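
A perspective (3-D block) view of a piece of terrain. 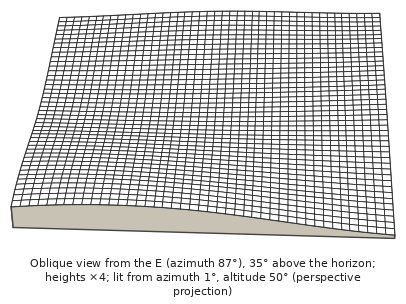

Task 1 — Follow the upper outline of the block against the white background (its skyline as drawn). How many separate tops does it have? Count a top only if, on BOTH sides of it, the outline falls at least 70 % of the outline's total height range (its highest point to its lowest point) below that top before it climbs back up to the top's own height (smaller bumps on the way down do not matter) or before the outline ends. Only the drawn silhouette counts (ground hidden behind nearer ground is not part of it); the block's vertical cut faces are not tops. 2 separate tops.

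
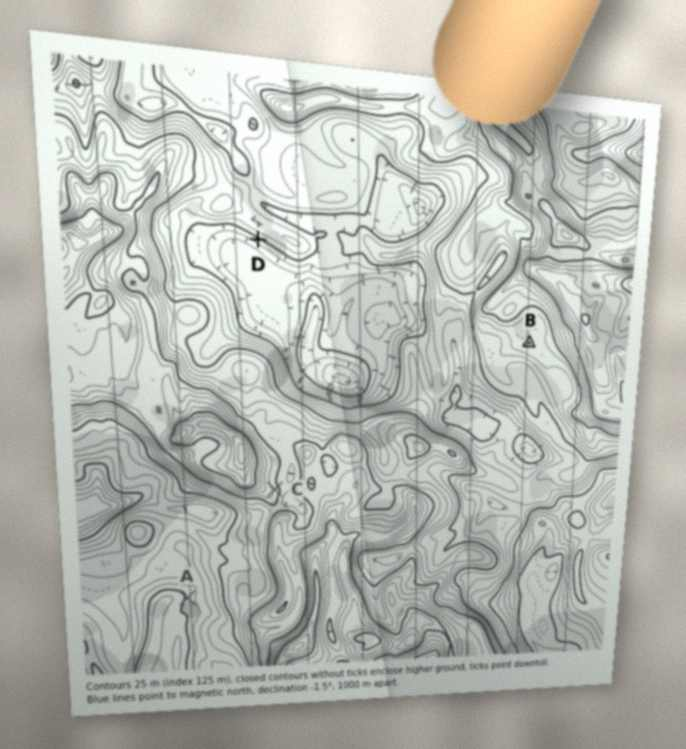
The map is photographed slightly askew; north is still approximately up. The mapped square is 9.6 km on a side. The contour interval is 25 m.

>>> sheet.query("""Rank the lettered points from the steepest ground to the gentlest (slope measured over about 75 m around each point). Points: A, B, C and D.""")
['D', 'C', 'A', 'B']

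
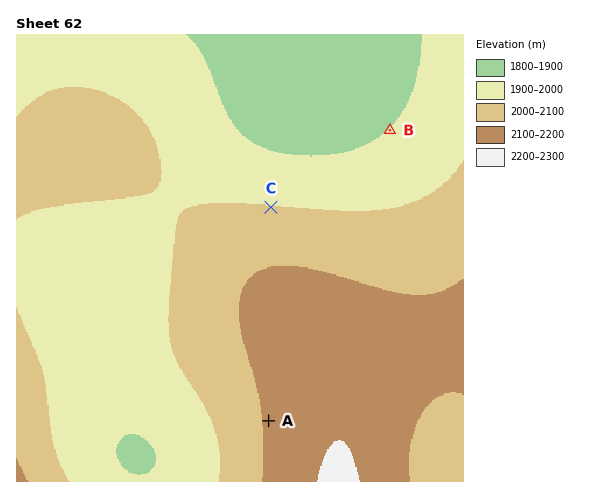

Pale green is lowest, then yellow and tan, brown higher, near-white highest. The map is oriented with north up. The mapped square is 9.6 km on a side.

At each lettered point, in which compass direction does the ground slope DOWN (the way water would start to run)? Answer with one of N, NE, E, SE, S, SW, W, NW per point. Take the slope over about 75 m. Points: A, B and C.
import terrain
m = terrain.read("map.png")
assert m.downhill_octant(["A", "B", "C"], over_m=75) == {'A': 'W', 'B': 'NW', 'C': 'N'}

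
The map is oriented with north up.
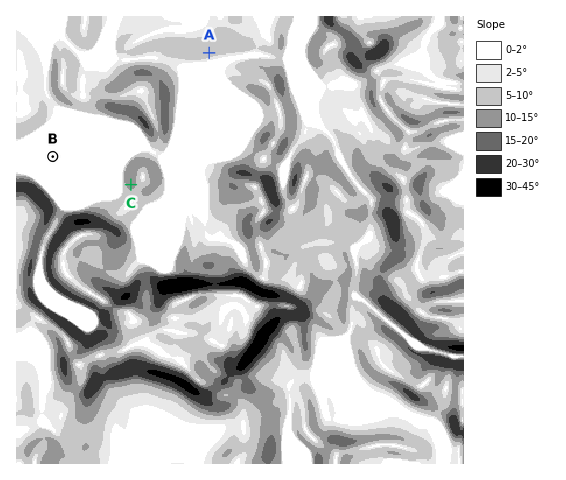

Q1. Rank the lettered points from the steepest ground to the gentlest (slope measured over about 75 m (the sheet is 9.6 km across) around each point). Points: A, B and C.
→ C A B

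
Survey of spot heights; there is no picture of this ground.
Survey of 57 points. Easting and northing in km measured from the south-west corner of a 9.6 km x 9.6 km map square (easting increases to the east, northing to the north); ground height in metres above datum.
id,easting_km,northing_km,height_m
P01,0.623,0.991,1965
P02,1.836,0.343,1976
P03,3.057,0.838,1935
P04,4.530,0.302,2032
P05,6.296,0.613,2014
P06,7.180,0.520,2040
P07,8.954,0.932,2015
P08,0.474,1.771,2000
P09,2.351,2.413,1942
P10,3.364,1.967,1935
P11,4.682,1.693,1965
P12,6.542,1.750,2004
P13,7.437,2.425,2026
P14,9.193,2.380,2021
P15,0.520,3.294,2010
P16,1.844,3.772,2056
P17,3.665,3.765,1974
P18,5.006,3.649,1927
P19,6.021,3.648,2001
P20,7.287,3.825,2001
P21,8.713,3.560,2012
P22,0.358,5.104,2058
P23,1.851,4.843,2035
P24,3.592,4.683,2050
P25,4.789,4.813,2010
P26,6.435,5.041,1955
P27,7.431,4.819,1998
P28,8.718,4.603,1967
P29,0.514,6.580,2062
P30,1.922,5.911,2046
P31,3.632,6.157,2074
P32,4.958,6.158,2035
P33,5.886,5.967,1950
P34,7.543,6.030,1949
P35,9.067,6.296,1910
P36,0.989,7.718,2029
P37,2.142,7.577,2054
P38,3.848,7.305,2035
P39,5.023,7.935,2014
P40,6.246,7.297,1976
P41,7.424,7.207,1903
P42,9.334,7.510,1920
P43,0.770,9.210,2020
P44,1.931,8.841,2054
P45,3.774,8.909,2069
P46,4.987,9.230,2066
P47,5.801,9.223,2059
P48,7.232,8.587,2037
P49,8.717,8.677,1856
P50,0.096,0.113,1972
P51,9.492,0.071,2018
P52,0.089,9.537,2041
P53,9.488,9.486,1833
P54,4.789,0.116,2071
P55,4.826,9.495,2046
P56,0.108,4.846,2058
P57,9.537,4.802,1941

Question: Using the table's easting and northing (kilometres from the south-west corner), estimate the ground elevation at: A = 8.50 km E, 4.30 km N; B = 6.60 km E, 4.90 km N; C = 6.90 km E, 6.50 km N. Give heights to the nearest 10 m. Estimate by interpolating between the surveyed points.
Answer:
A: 1980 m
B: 1970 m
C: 1940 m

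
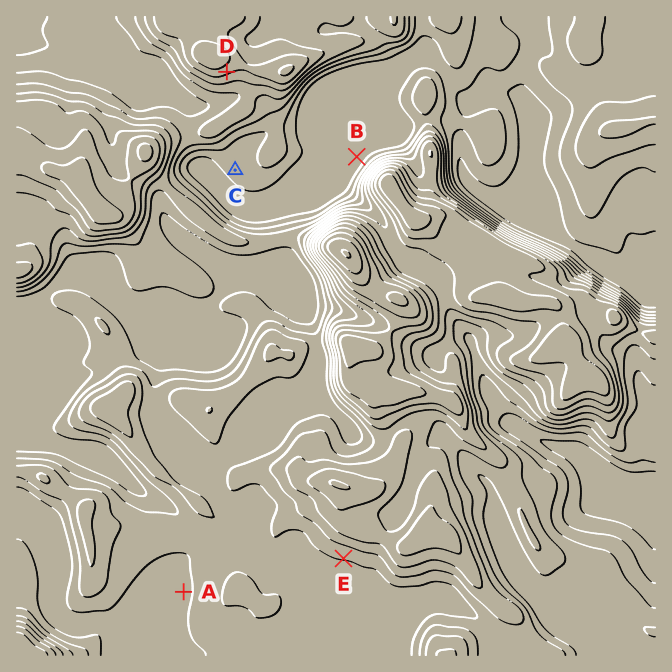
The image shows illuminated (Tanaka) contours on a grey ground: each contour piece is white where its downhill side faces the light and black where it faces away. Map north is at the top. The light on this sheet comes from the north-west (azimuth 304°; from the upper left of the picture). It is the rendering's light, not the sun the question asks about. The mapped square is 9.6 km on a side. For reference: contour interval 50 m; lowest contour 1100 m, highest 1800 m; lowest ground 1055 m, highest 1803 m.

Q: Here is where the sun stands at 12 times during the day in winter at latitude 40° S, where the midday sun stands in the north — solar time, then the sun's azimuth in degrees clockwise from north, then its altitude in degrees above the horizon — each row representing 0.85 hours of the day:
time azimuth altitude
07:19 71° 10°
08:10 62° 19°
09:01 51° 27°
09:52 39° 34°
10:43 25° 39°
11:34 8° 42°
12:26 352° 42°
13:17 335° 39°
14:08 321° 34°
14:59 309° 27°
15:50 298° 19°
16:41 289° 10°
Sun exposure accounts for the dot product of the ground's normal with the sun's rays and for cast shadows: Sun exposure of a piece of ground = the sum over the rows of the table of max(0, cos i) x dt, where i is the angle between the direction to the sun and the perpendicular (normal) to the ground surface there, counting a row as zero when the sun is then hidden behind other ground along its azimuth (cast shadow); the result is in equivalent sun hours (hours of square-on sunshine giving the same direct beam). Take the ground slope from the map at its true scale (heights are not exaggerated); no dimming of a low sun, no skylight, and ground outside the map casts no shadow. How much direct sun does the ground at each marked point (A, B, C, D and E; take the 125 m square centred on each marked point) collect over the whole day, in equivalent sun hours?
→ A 4.8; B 4.8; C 4.1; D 2.6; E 3.9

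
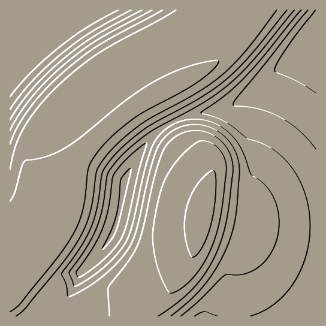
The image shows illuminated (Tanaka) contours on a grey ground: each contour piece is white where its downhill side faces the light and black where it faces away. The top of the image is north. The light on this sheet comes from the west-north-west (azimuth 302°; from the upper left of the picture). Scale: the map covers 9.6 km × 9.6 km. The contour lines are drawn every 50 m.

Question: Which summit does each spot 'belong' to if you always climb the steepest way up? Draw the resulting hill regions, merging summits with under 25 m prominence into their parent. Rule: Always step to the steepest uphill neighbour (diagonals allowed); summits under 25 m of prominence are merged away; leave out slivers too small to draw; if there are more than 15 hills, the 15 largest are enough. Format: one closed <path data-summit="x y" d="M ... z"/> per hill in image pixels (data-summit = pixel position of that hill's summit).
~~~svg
<path data-summit="10 299" d="M316 10l-306 0 0 306 20 0 3-10 22-25 10-6 15-3 21-22 15-24 9-47 24-39 11-11 20-11 20-5 27-4 23-16 20-16 46-49z"/><path data-summit="204 215" d="M316 29l-46 48-38 29-8 4-24 3-20 5-20 11-11 11-24 39-8 44-11 21-26 28-15 3-10 6-22 25-3 4 1 6 285 0z"/>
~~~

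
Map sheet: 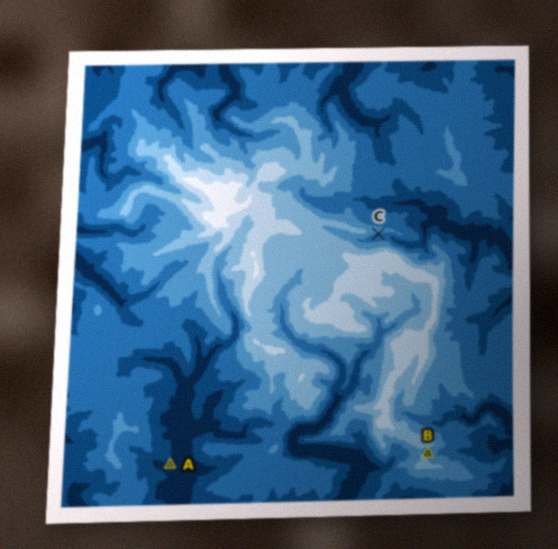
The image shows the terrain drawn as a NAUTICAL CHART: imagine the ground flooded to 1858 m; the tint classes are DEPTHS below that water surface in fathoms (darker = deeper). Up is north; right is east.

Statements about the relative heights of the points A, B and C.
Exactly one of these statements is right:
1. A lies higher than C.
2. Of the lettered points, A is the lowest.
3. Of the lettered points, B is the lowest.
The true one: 2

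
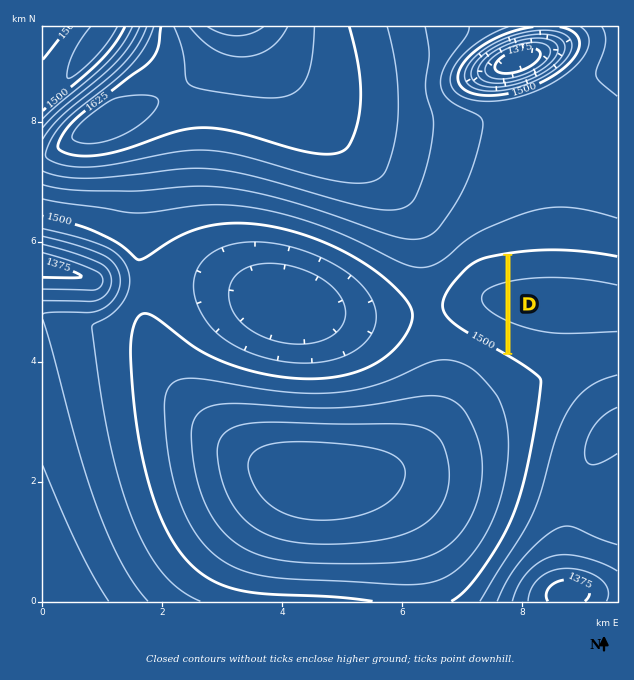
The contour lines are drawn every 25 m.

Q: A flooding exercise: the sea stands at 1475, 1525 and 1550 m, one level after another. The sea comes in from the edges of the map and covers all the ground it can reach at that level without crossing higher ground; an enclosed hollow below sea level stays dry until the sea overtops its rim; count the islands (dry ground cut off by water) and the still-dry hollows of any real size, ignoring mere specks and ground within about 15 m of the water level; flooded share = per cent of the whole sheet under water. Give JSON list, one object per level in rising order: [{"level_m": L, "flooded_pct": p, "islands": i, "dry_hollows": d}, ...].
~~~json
[{"level_m": 1475, "flooded_pct": 16, "islands": 0, "dry_hollows": 2}, {"level_m": 1525, "flooded_pct": 51, "islands": 1, "dry_hollows": 0}, {"level_m": 1550, "flooded_pct": 66, "islands": 1, "dry_hollows": 0}]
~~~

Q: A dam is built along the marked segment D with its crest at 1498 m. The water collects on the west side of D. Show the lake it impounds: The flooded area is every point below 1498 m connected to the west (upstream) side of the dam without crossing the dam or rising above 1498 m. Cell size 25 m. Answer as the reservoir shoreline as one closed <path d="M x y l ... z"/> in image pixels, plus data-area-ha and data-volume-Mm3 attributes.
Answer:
<path d="M505 256l-9 1-2 1-6 0-16 8-16 16-9 16 0 11 1 4 15 15 19 10 3 3 17 7 3 4 0-96z" data-area-ha="107" data-volume-Mm3="14.01"/>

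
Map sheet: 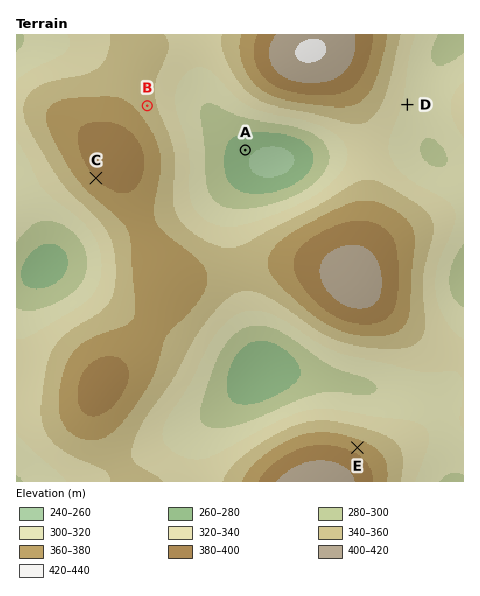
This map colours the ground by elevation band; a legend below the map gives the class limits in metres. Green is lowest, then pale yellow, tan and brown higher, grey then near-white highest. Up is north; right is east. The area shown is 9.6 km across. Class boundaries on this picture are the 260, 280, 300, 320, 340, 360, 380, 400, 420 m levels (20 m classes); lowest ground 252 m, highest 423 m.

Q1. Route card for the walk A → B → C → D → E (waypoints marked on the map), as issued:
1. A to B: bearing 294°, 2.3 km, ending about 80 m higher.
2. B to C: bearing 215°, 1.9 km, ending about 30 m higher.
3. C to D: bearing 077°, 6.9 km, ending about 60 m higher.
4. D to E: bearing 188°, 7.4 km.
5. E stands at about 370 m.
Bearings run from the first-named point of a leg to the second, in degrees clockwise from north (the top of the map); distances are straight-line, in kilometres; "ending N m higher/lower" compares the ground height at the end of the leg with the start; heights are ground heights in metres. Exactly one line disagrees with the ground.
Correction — Line 3: it should read "ending about 60 m lower".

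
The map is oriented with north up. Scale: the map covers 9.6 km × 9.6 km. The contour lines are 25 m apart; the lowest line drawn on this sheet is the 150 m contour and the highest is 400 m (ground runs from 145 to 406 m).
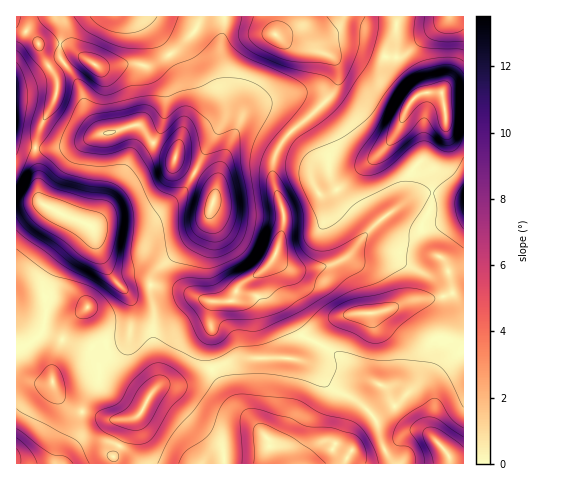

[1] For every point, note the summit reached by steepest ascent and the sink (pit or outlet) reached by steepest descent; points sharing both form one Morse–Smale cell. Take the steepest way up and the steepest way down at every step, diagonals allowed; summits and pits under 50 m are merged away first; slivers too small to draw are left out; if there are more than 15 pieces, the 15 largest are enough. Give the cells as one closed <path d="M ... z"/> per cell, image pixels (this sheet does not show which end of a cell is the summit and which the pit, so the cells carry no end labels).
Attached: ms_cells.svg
<path d="M38 202l-22 1 0 176 22 5 15-2 7 17 7 7 9 4 32 10 25-2 8-5 17-30-5-43 1-34-4-20-12 0-9 3-9-2-12-16-8-16-7-26-9-7-17-5z"/><path d="M287 358l-50 1-27 11-20 12-8 3-20 0-4 2-8 8-9 18-12 8-3 12-12 22 0 8 89 1 7-4 27-2 19 1 9 5 40 0 6-13 11-9 8 0 21 9 0-10 5-13 15-15-14-12-24-12-13-15-13-12z"/><path d="M441 93l-18 0-7 3-10 14-10 23-9 13-44 39-17 9-6 0-8-12-2-29-19-21-3 2-11 17-4 14 0 14 11 38-1 12-8 26 0 3 5 5 17 7 36-6 14-6 18-23 19-18 35-23 13-1 0-20 10-18 4-16-1-29z"/><path d="M137 124l-25 9-11 1-31 13-22 2-12-1-1 2 3 19 0 26 2 7 27 15 22 8 4 4 5 20 10 22 16 18 14-3 13 0 5-15 32-27 17-20 9-25-1-12-7-8-12-5-11 19-26 21-17 6-28 0-20 6 13-17 10-23 14-24 25-19-11-14z"/><path d="M449 295l-12 3-24 2-34 12-26 2-17 3-22 9-11 10 25 12 18 12 16 15 21 11 4 4 6 14 17 20 17 8 24 26 12 1 1-102-2-6-8-7-11-2 6-24z"/><path d="M397 16l-118 0-1 7-1-7-52 0-4 23 0 14 6 16 1 22 13 27 14-6 12 1 25 19 24-22 20-21 2-7 0-14-4-8-9-6 12-8 7-1 14 3 26 9 12 0z"/><path d="M263 112l-17 2-5 5-18 42-7 34-11 29-17 20-32 27-5 9 1 6 30 4 25 11 21 1 5-2 9-17 18-10 14-15 8-24 2-17-11-38 0-14 8-21 9-13-14-13z"/><path d="M432 193l-13 1-35 23-19 18-18 23-14 6-36 6-13-4-10-9-8 12 3 23 19 17 13 27 13-10 22-9 17-3 26-2 30-11 28-3 15-5-6-28-2-5-14-11-9-21 10-22z"/><path d="M265 268l-23 15-9 17-5 2-21-1-25-11-32-4 4 20-1 34 5 34 0 13 4-2 20 0 8-3 20-12 27-11 55 0 3-3 7-20-18-31-14-11z"/><path d="M344 45l-7 1-12 8 9 6 4 8 0 14-2 7-20 21-25 22 20 23 0 23 9 16 6 0 13-5 48-43 9-13 13-29 8-8-2-8-16-20-3-11-12 0-26-9z"/><path d="M63 16l-47 1 0 8 22 17 4 12 15 26-1 17-16 29-4 21 12 2 22-2 31-13 11-1 25-9 6 5 10 13 9-15 3-16 0-19-9-16-10-10-8-2-14 0-18 3-11-2-14-9-10-11z"/><path d="M21 380l-5 1 1 83 97-1 0-8 17-37-23 2-35-11-13-10-7-17-15 2z"/><path d="M192 35l-17 16-28 16 9 9 9 16-1 26-2 9-8 16 20 11 2 3-1 4 3 3 16 8 30-52 1-17-6-28-6-11-17-18z"/><path d="M199 16l-135 0 0 4 7 25 10 11 14 9 6 2 23-3 24 2 27-15 14-14 8-9z"/><path d="M154 143l-25 19-14 24-10 23-13 17 20-6 28 0 10-2 28-20 8-10 9-15-17-9-3-3 1-4-2-3z"/>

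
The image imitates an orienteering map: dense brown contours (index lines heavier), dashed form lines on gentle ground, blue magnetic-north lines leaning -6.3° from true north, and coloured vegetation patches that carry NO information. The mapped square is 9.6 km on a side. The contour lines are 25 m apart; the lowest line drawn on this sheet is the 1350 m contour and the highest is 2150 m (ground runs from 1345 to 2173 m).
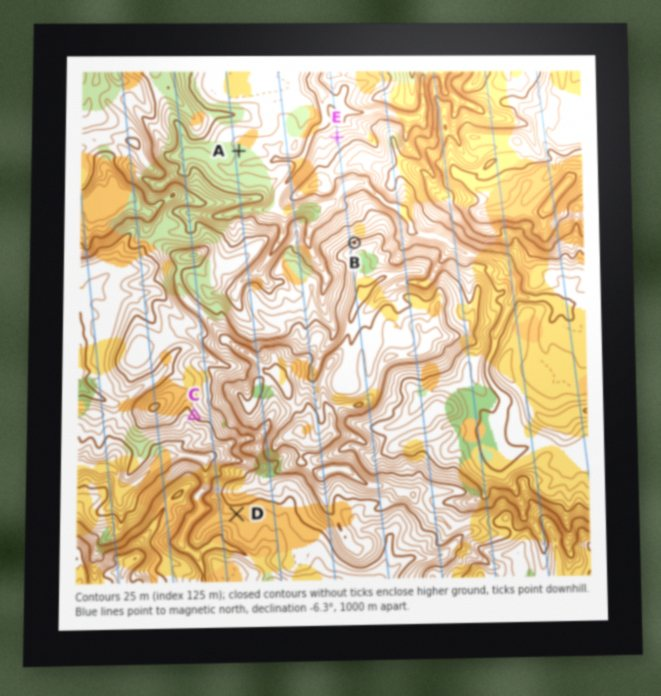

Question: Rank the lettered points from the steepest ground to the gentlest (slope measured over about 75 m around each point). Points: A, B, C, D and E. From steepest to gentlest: B C E D A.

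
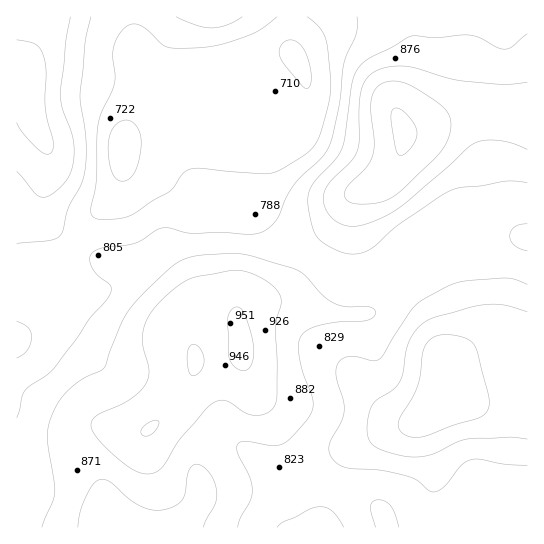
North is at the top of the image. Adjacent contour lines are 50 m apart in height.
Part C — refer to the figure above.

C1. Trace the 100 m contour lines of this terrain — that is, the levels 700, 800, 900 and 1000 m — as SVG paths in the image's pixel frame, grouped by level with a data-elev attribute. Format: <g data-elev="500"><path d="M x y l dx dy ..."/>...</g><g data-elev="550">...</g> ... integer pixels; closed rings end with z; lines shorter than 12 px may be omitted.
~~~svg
<g data-elev="700"><path d="M410 437l-9-6-2-4-1-5 20-36 2-11 2-21 4-9 7-7 9-3 15 1 12 4 4 3 4 7 11 41 1 12-2 8-9 7-25 7-25 10-10 2z"/><path d="M119 181l-5-5-4-9-2-13 1-13 2-10 4-6 6-4 6-1 7 3 5 7 2 9 0 11-4 16-4 9-7 6z"/><path d="M305 88l-19-21-6-10 0-10 3-4 4-3 6 0 6 3 4 6 4 8 4 13 0 10-2 8z"/></g><g data-elev="800"><path d="M277 527l6-5 26-12 12-3 6 1 6 3 11 16"/><path d="M527 465l-22-1-26-5-8 1-10 6-18 21-5 4-5 1-6-2-10-10-11-4-25-6-29-1-10-3-9-7-4-10 2-8 10-18 3-10-1-12-7-27 1-8 4-6 10-4 22 5 6-2 35-52 11-8 26-14 15-4 39-3 9 1 13 5"/><path d="M527 251l-12-5-4-4-1-5 1-6 3-4 5-2 8-1"/><path d="M17 243l32-2 10-5 4-6 6-23 14-26 3-15 0-20-6-53 5-51 6-25"/><path d="M176 17l21 8 14 3 16-3 15-8"/><path d="M357 17l-1 17-12 31-5 39-9 41-9 13-20 19-8 9-8 13-6 16-5 8-11 8-12 3-30-2-30 1-28-5-6 2-22 13-30 4-11 4-4 6 1 8 6 9 13 11 1 4-1 5-5 8-16 17-12 19-23 31-29 21-3 5-5 23"/></g><g data-elev="900"><path d="M140 473l11 1 10-5 21-32 24-28 9-7 7-2 5 1 18 12 9 2 11-1 9-7 2-5 1-8-1-68 5-25-4-11-11-9-15-8-13-3-44 7-10 5-11 8-13 12-10 12-5 11-3 12 1 10 6 23-3 13-6 8-11 9-32 15-4 4-2 6 3 9 13 15 19 16z"/><path d="M17 123l7 11 14 15 8 5 5-2 2-9-8-34 1-38-2-14-3-8-5-4-19-5"/><path d="M527 82l-25 2-40-3-16-3-31-10-12-2-16 1-13 5-9 9-4 12-2 17 0 31-2 10-7 11-23 24-4 9 1 10 6 11 9 7 12 3 12-1 20-8 18-10 46-40 20-19 8-5 11-3 15 1 12 2 14 6"/></g><g data-elev="1000"><path d="M399 155l6-1 6-7 5-8 1-6-2-8-6-9-7-6-7-2-4 4 0 9 4 26z"/></g>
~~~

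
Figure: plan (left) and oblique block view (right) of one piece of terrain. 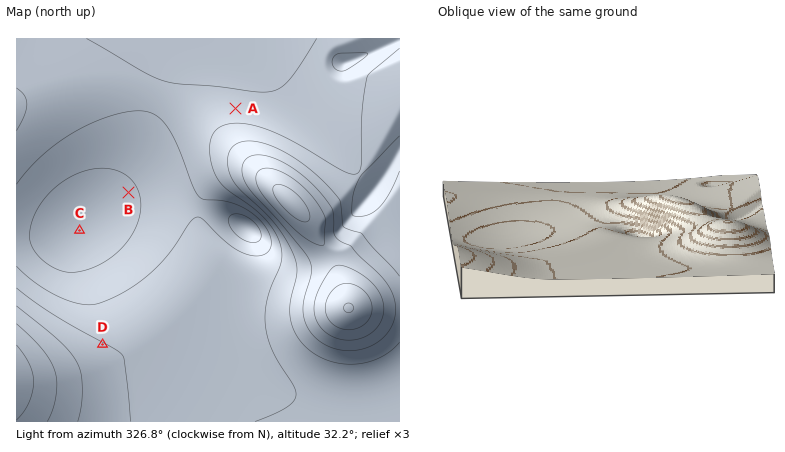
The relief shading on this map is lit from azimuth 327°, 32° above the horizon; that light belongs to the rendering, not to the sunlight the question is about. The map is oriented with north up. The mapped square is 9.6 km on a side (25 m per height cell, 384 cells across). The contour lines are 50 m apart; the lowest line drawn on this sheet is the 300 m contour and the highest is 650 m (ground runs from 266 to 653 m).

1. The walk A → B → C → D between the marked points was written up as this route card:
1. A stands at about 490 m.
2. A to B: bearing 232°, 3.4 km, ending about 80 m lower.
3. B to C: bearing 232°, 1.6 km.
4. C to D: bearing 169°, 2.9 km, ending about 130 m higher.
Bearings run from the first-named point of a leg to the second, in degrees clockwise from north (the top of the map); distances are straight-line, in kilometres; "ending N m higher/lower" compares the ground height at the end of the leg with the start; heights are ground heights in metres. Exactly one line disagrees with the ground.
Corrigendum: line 1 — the height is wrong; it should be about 370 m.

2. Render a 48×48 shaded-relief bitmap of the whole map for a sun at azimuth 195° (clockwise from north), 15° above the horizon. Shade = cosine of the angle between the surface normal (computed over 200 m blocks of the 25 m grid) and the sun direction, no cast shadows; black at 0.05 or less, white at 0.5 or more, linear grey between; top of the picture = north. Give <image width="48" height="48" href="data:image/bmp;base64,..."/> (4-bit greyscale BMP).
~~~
<image width="48" height="48" href="data:image/bmp;base64,Qk32BAAAAAAAAHYAAAAoAAAAMAAAADAAAAABAAQAAAAAAIAEAAATCwAAEwsAABAAAAAAAAAAAAAAABEREQAiIiIAMzMzAERERABVVVUAZmZmAHd3dwCIiIgAmZmZAKqqqgC7u7sAzMzMAN3d3QDu7u4A////AIiHd3d3d3d3d3d3d3d3d3d3d3d3d3d3d4h3d3d3d3d3d3d3d3d3d3d3d3d3d3d3d3d3d3d3d3d3d3d3d3d3d3d3d3d3d3d3d3d3d2Zmd3d3d3d3d3d3d3d3d3d3d3d3d3dmZmZmZ3d3d3d3d3d3d3d3d3iIiIiId2ZmZmZmZnd3d3d3d3d3d3d3eIiJmZiIh1VVVVZmZnd3d3d3d3d3d3d3iJmaqqmZiFVVVVVWZnd3d3d3d3d3d3d4iZqru7qpmERERFVVZmd3d3d3d3d3d3eImau8zMuqmEREREVVZmZ3d3d3d3d3d3eImrvM3cy6mDM0RERVVmZnd3d3d3d3d3iImrzN3cu6mDMzNERVVmZmd3d3d3d3d3iImrvMzMupiDMzNERFVmZmZnd3d3d3d3eImau7u6mYdzMzNERVVmZmZmd3d3d3d3eIiZmZmYh3ZjMzNERVVmZmZmd3d3d3d3d4iIiId2VVVTMzRERVVmZmZmZ3d3d3d3d3d3dmVUQ0RDM0REVVVmZmZmZnd3d3d3d3d3ZlQzIjNDNERFVVZmZmZmZnd3d3d3d3d3ZlQyIiNEREVVVmZmZmZmZmd3d3ZmZneIdlQyIiNERVVWZmZmZmZmZmd3dmVVVniZh2UzIjRFVVZmZmZmZmZmZmd2ZlREV4qqmGVDM0RVVmZmZmZmZmZmZnZmVDIjWKvLqFQzNEVWZmZmZmZmZmZmd3ZmUyI1i83cp0IzRFZmd3d3d3d3d3d3d3ZlQzNpzu7blkMjRVZnd3d3d3d3d3d3d3ZlRFi+//7KdlQzRWZ3d3d3d3d3d3d3d3ZmZ53///ynVERDRWd3d3d3d3d3d3d3d3d3it///9p1MjRVRWd3iIiIiIh3d3d3d3eJrP///JdCIiRWZWZ4iIiIiIiIiId3d3iJve/9uWQhESRndmZ4iIiIiIiIiIiHd4iavMzKhTEAEjRXiGZ4iIiIiIiIiIiIiIiZq7qXUxAAE0VniIZoiIiIiIiIiIiIiIiZmZhlMQABJFZneIdoiIiIiIiIiIiIiIiIiHZTIQASNVZ3eIhoiIiIiIiIiIiIiIiIh2UyEREjRWd3d4h4iIiIiIiIiIiIiIiHdlQyESNFVmd3d4iIiIiIiIiIiIiIiId3ZUMyIzRVZnd3d3iHiIiIiIiIiIiIiHd2ZUMzNEVWZ3d3d3iHd4iIiIiIiIiId3dmVURERVZmd3d3d3eHd3d4iIiIiIh3d3dmVVVVVWZnd3d3d3eHd3d3d3eHd3d3d3ZmVVVVZmZ3d3d3d3d2d3d3d3d3d3d3d2ZmZmZmZmd3d3d3d3d2Znd3d3d3d3d3dmZmZmZmZ3d3d3d3d3d2ZmZmd3d3d3d2ZmZmZmZmd3d3d2Zmd3d2ZmZmZmZmZmZmZmZmZmZ3d3d3d1RFVmd2ZmZmZmZmZmZmZmZmZnd3d3d3dmVVRVZmZmZmZmZmZmZmZmZmd3d3d3d3d3iHZVVWZmZmZmZmZmZmZmZ3d3d3d3d3d4mZmHZWZmZmZmZmZmZmZmd3d3d3d3d3d3mZmYZQ=="/>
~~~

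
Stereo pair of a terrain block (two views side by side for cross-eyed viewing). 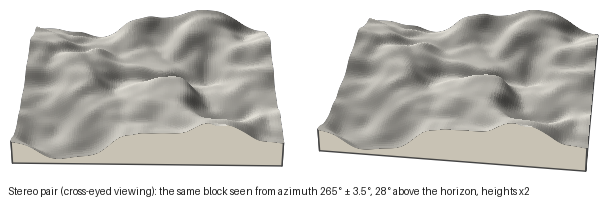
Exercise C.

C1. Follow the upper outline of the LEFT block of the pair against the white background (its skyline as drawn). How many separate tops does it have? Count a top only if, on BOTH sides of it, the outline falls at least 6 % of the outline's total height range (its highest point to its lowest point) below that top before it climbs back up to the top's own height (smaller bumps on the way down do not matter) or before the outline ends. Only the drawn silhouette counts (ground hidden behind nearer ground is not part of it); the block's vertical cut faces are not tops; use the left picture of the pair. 2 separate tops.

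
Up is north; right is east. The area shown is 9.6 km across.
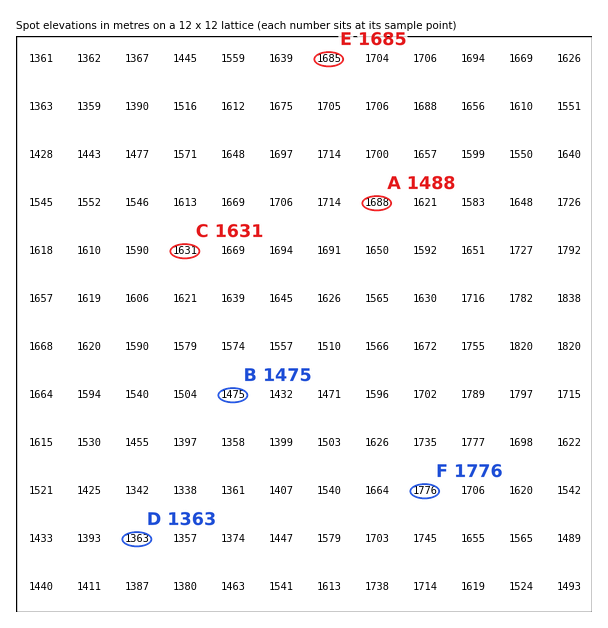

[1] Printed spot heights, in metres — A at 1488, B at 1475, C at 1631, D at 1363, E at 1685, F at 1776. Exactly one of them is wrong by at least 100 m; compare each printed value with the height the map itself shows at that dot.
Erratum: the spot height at A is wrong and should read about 1688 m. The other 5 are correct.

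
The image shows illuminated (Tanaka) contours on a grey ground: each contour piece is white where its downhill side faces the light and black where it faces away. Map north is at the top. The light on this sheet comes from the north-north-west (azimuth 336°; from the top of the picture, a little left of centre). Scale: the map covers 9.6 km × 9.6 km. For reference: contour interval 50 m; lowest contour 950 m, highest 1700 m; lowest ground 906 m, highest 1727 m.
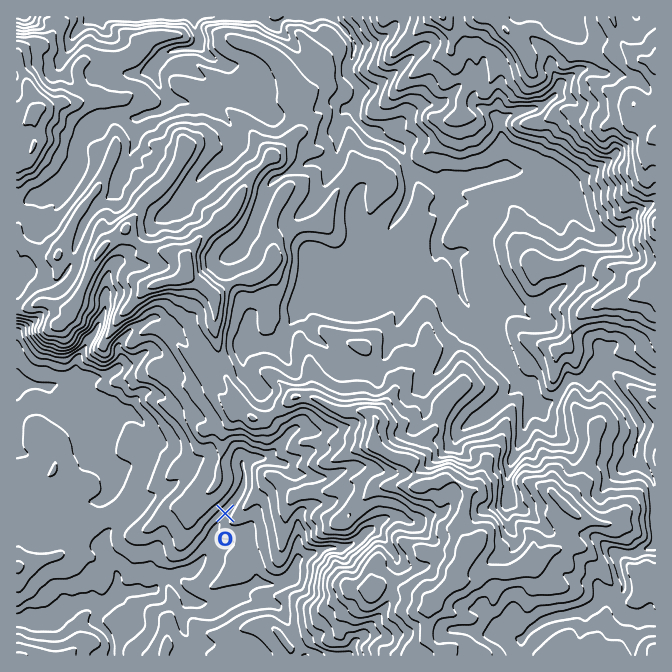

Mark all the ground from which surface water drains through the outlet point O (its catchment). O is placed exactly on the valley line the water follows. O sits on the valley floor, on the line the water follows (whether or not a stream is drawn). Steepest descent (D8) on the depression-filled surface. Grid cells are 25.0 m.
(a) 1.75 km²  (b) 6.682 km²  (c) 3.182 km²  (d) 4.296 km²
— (c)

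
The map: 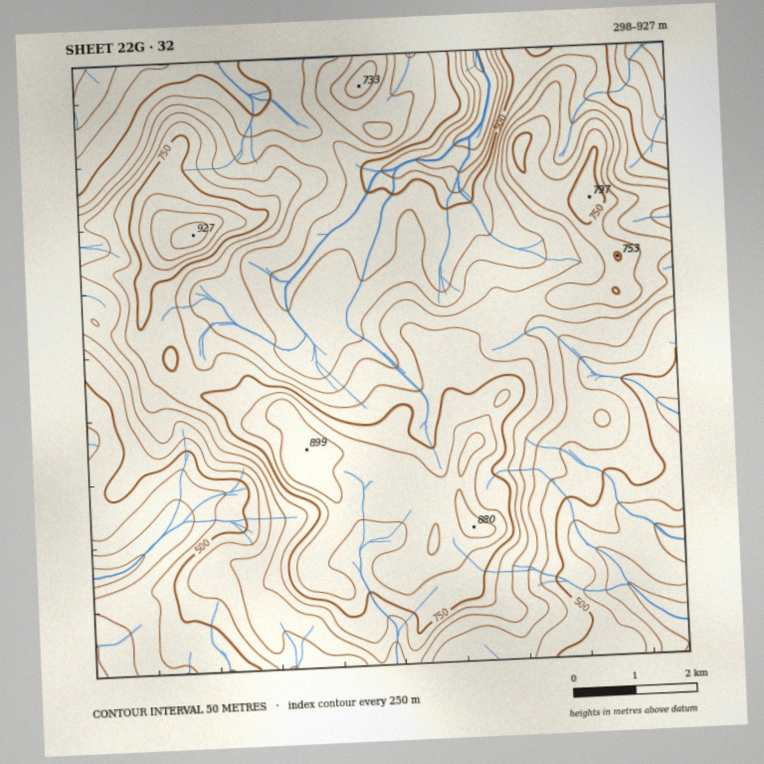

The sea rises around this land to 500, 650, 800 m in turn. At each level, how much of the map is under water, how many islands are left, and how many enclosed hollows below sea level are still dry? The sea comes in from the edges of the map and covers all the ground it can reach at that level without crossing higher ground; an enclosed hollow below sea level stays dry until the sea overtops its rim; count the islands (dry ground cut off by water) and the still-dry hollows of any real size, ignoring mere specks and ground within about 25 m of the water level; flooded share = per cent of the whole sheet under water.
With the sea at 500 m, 21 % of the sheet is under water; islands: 0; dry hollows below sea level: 0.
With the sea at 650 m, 62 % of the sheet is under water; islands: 0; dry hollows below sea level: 0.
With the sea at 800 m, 91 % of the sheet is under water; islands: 2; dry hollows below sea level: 0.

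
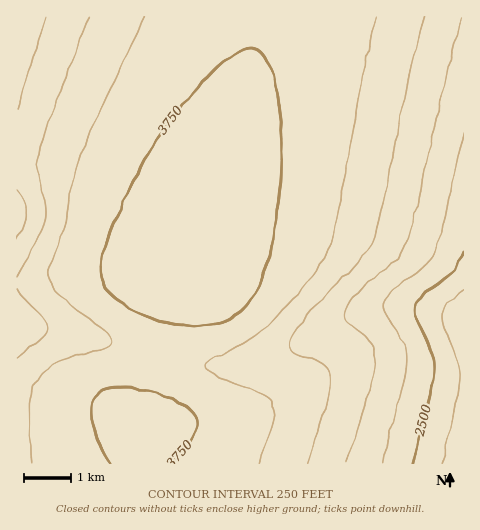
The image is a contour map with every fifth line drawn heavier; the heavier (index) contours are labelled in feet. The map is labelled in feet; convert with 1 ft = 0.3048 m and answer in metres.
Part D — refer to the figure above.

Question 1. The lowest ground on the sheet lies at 620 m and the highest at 1190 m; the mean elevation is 1040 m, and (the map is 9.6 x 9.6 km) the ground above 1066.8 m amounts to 48.8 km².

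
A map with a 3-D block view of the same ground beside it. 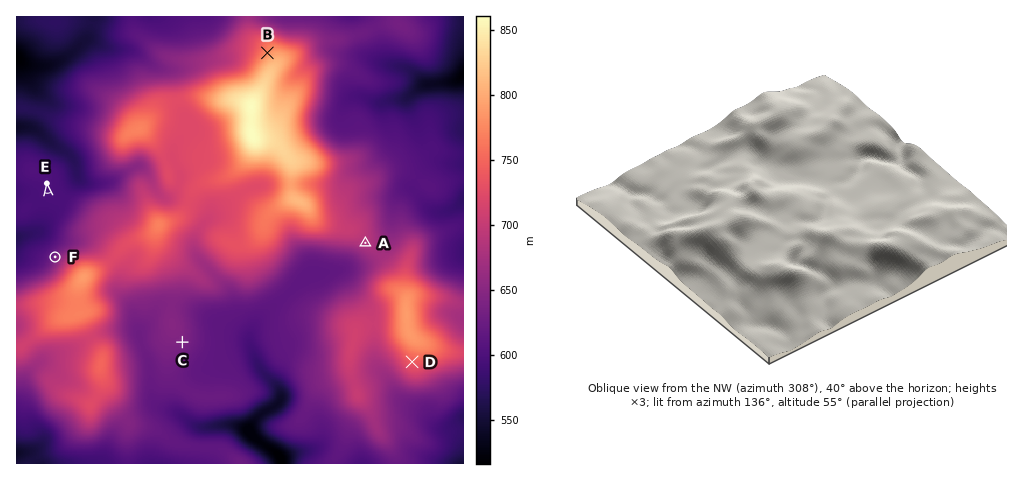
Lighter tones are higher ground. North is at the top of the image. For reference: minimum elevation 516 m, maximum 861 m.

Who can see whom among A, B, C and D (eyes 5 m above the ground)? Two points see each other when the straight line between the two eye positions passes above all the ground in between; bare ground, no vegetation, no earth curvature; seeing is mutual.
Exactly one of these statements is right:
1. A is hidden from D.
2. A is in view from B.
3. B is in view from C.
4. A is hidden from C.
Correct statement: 1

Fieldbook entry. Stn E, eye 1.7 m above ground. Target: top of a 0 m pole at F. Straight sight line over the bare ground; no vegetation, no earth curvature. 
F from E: seen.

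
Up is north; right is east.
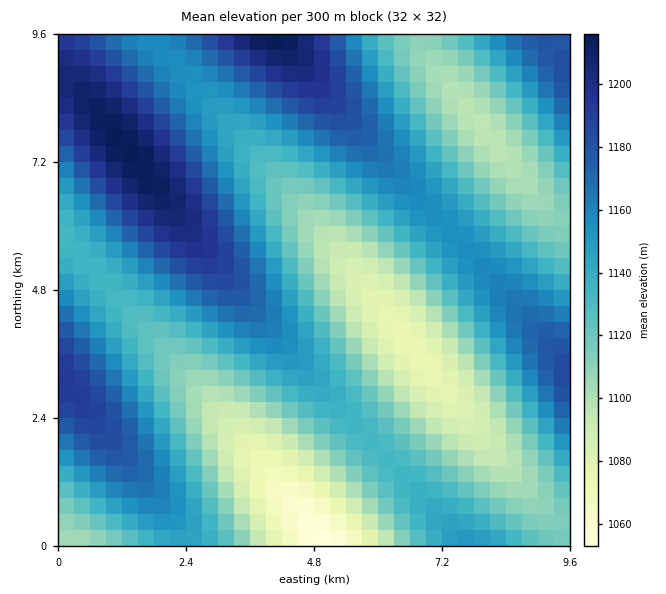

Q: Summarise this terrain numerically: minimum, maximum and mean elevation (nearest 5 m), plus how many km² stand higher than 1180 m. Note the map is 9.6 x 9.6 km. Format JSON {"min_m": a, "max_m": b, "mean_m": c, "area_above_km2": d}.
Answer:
{"min_m": 1050, "max_m": 1220, "mean_m": 1140, "area_above_km2": 13.0}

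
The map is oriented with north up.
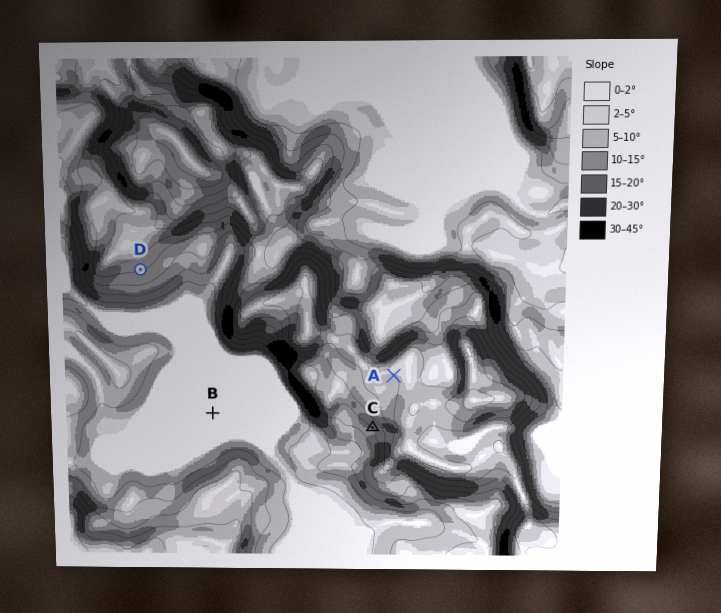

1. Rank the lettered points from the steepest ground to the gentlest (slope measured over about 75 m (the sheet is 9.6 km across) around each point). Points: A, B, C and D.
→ C D A B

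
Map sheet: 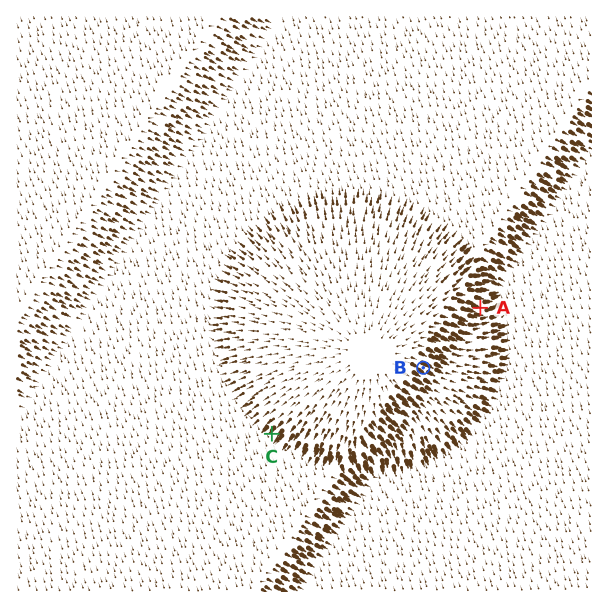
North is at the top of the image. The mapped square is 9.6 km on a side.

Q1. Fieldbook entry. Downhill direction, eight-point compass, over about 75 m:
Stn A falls E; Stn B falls SE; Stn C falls SW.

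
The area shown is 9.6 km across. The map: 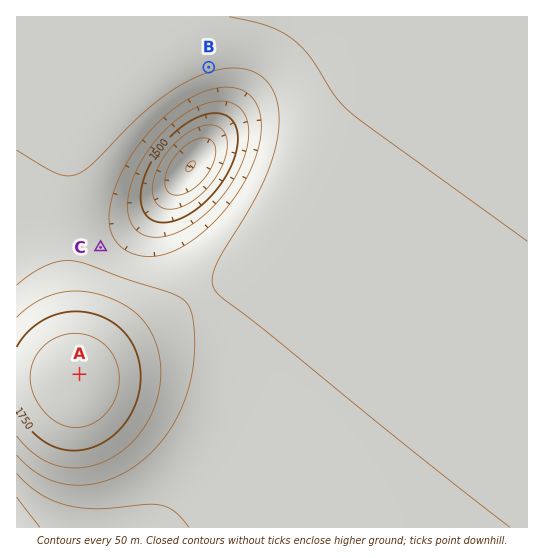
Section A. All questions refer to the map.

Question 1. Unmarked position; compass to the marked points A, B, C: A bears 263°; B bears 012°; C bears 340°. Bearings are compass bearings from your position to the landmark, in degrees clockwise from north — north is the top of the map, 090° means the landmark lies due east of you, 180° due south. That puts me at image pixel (145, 366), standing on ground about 1740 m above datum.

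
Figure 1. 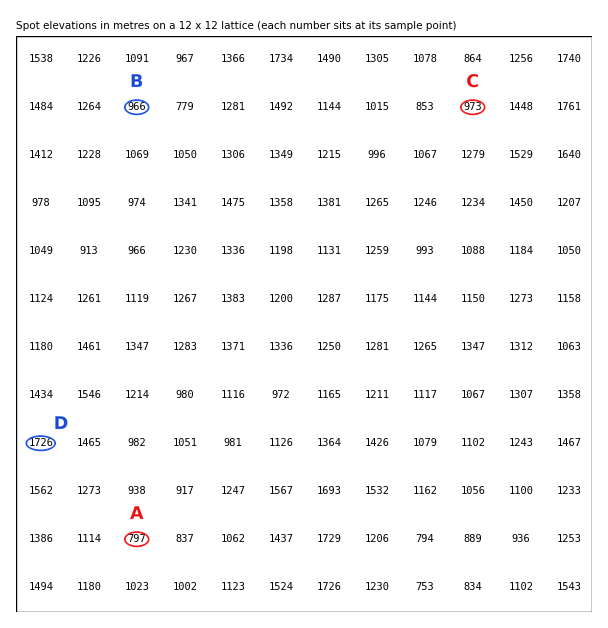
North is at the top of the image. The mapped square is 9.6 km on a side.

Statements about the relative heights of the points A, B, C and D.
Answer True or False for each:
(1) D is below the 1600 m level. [False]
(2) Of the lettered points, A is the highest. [False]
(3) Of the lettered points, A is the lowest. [True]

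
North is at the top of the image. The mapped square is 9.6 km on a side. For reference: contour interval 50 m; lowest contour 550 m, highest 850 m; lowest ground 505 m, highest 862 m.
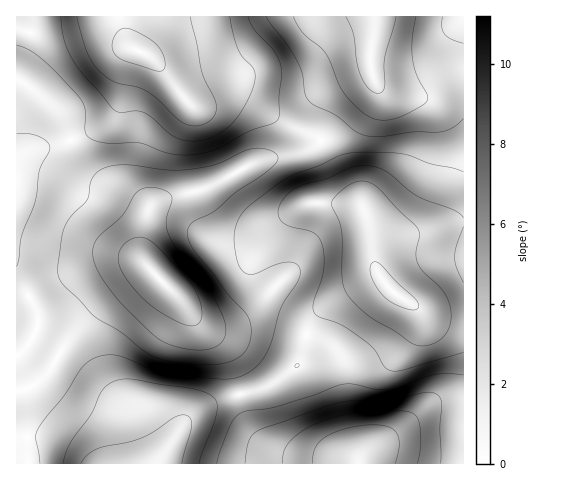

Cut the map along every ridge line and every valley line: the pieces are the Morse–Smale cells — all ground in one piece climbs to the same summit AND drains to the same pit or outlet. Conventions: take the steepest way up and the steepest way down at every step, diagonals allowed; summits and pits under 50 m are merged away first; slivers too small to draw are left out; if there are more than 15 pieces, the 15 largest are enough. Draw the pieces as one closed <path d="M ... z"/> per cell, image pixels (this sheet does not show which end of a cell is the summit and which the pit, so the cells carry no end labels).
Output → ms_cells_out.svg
<path d="M119 16l-103 1 1 373 9-1 10-5 14-14 22-35 23-25 37-30 18-10-8-12-1-16 7-31 7-8 19-7 32-7 47-26 45-9 13-5 9-8-5-5-35-15-36-23-10-2-28 9-14 0-8-7-32-40-23-12z"/><path d="M321 141l-10 8-13 5-45 9-47 26-46 11-11 9-3 9-5 24 0 10 3 11 39 39 14 20 29 28 15 44 25-7 29-20 6-7 9-35 8-12 30-22 24-13 8-1-7-18-2-25-6-23-19-26-17-34z"/><path d="M463 222l-12 2-32 9-21 3-17 9-6 6-1 12 7 15-9 0-14 8-25 15-15 12-8 12-9 35-6 7-29 20-26 8 11 32 13 15 15 8 16 5 47 4 16 5 7-12 30-18 32-27 15-6 22-2z"/><path d="M463 16l-343 1 9 29 23 12 32 40 8 7 14 0 28-9 10 2 36 23 28 12 13 8 24-32 27-25 2-6 2 6 10 8 31 3 9-2 23-14 14-2z"/><path d="M150 270l-18 10-34 26-26 29-22 35-14 14-13 7 6 73 125 0 9-9 19-29 11-12 21-12 26-9-6-23-8-20-29-28-14-20z"/><path d="M463 77l-14 2-23 14-9 2-31-3-10-8-2-6-2 6-27 25-23 31 24 45 19 26 6 23 3 26 4-12 13-9 73-17z"/><path d="M239 394l-25 8-21 12-11 12-19 29-8 8 199 0-12-4-47-4-28-11-16-17z"/><path d="M463 400l-21 1-15 6-32 27-30 18-6 11 104 1z"/><path d="M24 389l-8 2 1 73 12-1z"/>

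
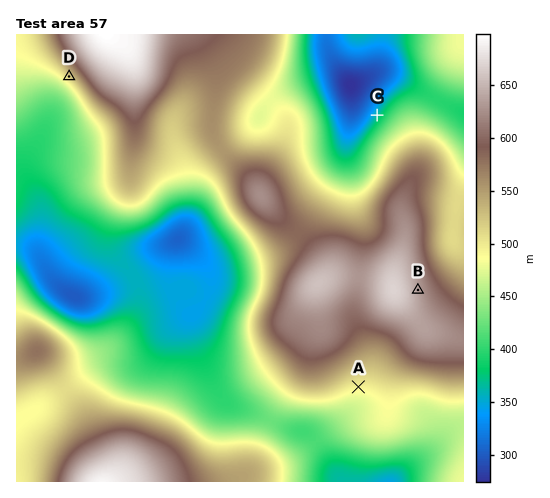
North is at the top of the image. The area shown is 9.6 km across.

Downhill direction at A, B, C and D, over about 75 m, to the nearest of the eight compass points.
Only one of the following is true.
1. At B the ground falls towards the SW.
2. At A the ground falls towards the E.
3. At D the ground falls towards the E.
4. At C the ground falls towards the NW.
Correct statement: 4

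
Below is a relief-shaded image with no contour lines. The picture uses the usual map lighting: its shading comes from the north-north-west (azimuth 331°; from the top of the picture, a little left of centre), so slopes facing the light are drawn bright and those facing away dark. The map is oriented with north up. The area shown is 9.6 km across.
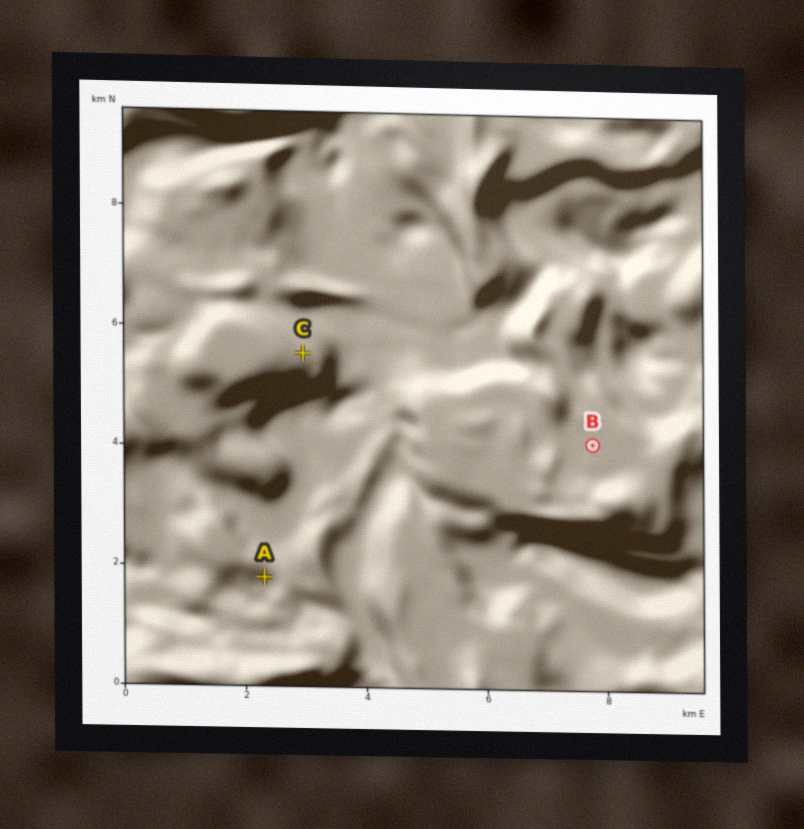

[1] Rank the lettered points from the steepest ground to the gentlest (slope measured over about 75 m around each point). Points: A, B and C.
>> C A B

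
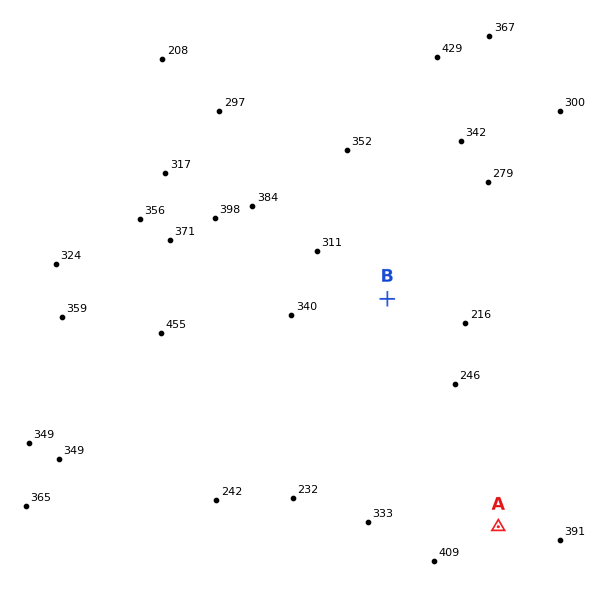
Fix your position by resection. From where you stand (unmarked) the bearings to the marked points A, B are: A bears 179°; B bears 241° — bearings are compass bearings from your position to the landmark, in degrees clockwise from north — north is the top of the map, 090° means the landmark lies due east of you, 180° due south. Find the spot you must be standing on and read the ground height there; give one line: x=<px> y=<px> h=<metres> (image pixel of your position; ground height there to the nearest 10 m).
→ x=493 y=240 h=230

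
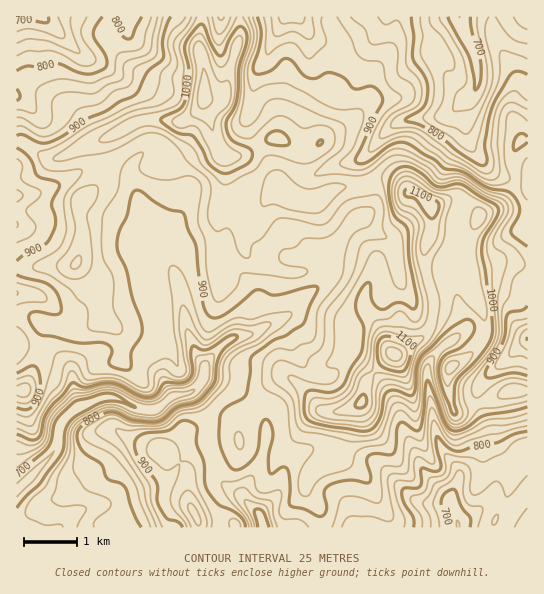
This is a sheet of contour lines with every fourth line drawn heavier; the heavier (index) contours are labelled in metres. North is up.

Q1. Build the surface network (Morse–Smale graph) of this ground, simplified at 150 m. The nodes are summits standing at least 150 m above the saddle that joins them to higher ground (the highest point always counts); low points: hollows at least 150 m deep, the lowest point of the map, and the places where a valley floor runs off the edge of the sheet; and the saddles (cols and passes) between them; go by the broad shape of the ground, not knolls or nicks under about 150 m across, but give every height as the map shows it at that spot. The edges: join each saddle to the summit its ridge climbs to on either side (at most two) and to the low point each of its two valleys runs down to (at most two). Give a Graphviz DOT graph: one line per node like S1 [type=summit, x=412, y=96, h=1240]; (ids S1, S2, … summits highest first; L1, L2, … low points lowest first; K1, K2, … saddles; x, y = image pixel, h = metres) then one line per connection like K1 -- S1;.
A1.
graph terrain {
  S1 [type=summit, x=394, y=354, h=1163];
  L1 [type=low, x=23, y=485, h=668];
  L2 [type=low, x=459, y=17, h=675];
  L3 [type=low, x=458, y=525, h=675];
  L4 [type=low, x=17, y=17, h=686];
  K1 [type=saddle, x=370, y=183, h=971];
  K2 [type=saddle, x=442, y=347, h=965];
  K3 [type=saddle, x=479, y=405, h=929];
  K4 [type=saddle, x=17, y=142, h=907];
  K5 [type=saddle, x=206, y=426, h=897];
  K1 -- S1;
  K1 -- L1;
  K1 -- L2;
  K2 -- S1;
  K2 -- L1;
  K2 -- L3;
  K3 -- S1;
  K3 -- L3;
  K3 -- L2;
  K4 -- S1;
  K4 -- L1;
  K4 -- L4;
  K5 -- S1;
  K5 -- L1;
  K5 -- L3;
}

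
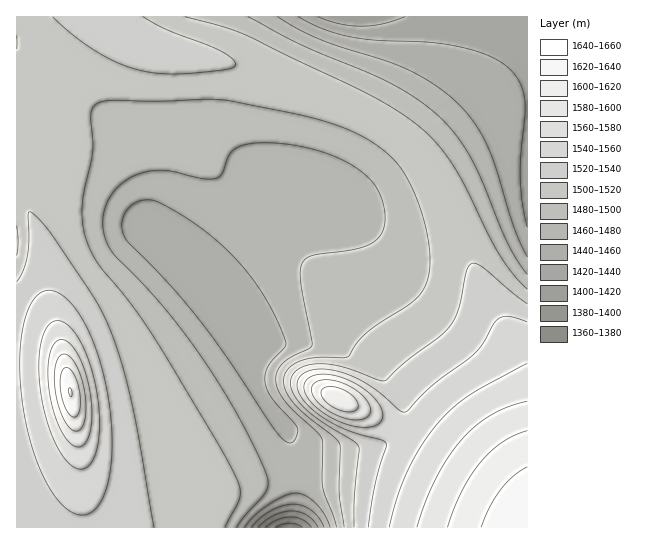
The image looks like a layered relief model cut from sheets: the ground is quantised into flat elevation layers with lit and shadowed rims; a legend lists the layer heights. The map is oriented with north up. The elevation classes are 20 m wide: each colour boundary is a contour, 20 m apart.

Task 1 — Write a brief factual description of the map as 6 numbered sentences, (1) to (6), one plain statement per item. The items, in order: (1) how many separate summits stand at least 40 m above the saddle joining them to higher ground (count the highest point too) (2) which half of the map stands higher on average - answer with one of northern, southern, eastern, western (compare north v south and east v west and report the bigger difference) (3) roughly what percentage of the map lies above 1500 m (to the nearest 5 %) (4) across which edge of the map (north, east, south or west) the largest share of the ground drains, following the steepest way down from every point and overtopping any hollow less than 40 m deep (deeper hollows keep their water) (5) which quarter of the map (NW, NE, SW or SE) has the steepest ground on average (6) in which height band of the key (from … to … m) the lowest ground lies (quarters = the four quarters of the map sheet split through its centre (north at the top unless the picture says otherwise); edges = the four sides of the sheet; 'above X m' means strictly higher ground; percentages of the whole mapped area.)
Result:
(1) Counting only tops that stand 40 m proud, the map has 3 summits.
(2) The southern half stands higher on average than the northern half.
(3) Roughly 55 % of the ground is higher than 1500 m.
(4) Drainage is mainly to the south: more ground falls towards that edge than towards any other.
(5) Slopes are steepest in the south-east quarter.
(6) Between 1360 and 1380 m: that is the band holding the lowest ground.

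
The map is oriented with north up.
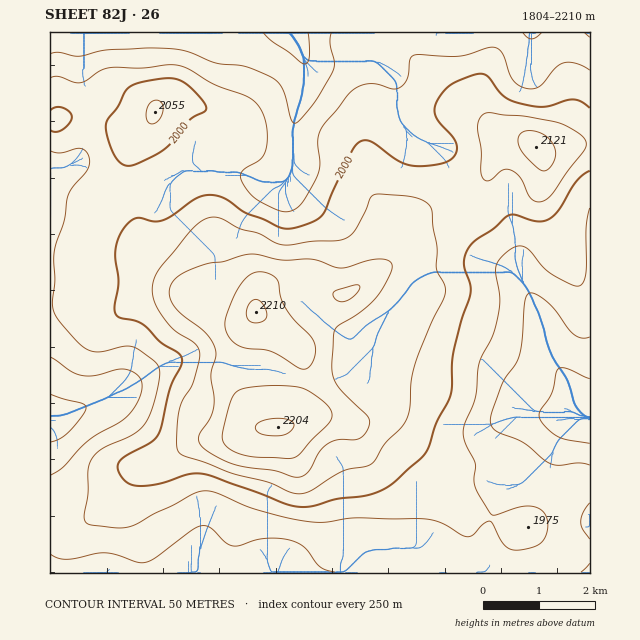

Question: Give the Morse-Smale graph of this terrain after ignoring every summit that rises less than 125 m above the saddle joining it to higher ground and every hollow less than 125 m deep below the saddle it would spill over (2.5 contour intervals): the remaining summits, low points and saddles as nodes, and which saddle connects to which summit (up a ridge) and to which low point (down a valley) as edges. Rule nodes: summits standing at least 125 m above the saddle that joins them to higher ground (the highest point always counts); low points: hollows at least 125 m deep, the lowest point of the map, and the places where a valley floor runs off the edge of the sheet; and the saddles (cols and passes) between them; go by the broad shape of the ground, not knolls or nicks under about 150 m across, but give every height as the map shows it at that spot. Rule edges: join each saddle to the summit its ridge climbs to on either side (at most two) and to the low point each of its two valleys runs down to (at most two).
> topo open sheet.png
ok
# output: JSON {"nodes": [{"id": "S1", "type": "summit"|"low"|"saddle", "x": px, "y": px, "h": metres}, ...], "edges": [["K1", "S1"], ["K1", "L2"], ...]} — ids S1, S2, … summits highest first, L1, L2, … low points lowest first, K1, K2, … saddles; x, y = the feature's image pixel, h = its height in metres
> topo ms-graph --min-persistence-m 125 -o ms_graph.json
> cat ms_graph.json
{"nodes": [
{"id": "S1", "type": "summit", "x": 256, "y": 312, "h": 2210},
{"id": "L1", "type": "low", "x": 590, "y": 419, "h": 1804},
{"id": "L2", "type": "low", "x": 287, "y": 33, "h": 1822},
{"id": "K1", "type": "saddle", "x": 467, "y": 200, "h": 2038},
{"id": "K2", "type": "saddle", "x": 90, "y": 116, "h": 1991}],
"edges": [["K1", "S1"], ["K1", "L1"], ["K1", "L2"], ["K2", "S1"], ["K2", "L1"], ["K2", "L2"]]}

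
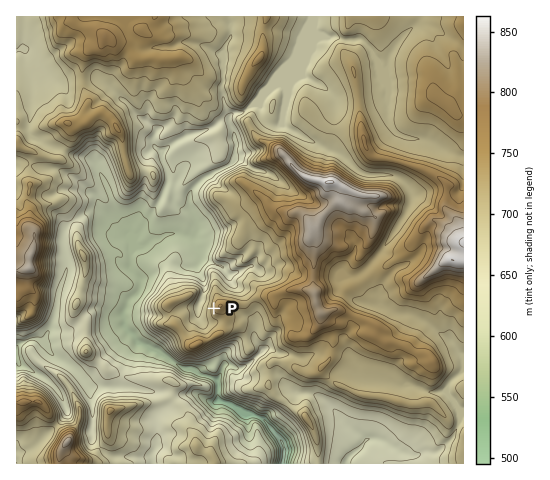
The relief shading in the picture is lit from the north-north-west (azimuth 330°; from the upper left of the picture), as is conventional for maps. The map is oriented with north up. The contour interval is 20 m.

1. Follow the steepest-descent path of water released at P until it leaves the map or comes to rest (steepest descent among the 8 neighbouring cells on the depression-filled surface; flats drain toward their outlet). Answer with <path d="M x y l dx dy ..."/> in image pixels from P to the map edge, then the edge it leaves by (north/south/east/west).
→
<path d="M214 308l-14 0-1-1 1-6 1 0 1-2 0-5 2-3 0-8-7-13 0-5 3-2 1-4 0-4-6-10-2-7-6-2-4 0-3-2-11 0-5 2-3 2-8 1-8 7-5 0-9 10 0 14 8 8 1 3 0 7-7 9-6 4-1 6-3 7 1 2 0 10 12 11 1 4 23 9 20 17 2 1 11 0 7 7 8 1 8 3 2 5-1 15 3 0 7 4 3 0 15 8 6 1 6 5 5 1 8 8 13 16 1 4 0 13-1 1 0 3"/>
exit: south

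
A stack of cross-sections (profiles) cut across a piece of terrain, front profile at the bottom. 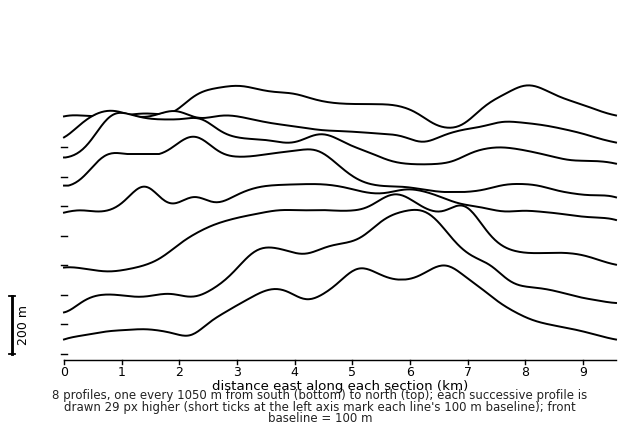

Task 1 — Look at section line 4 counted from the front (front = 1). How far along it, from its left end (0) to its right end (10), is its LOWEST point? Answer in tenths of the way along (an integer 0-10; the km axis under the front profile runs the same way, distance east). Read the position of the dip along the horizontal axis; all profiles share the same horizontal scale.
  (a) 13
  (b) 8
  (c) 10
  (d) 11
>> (c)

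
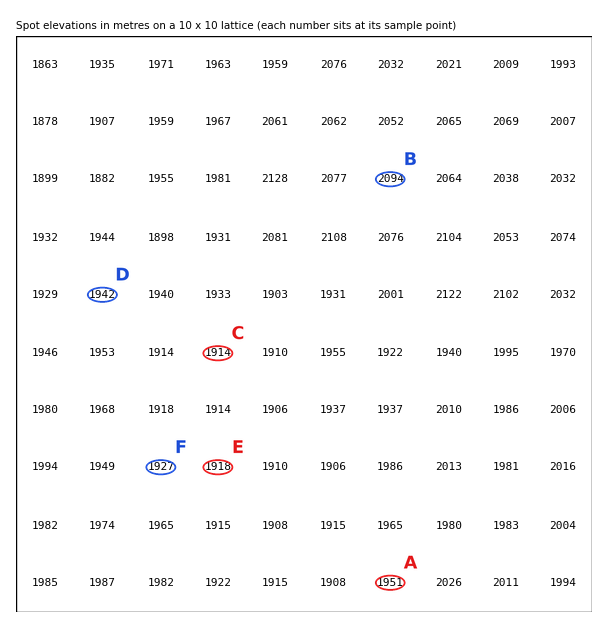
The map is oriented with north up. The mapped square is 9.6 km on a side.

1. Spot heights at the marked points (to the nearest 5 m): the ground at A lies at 1950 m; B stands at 2095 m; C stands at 1915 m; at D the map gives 1940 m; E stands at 1920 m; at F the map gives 1925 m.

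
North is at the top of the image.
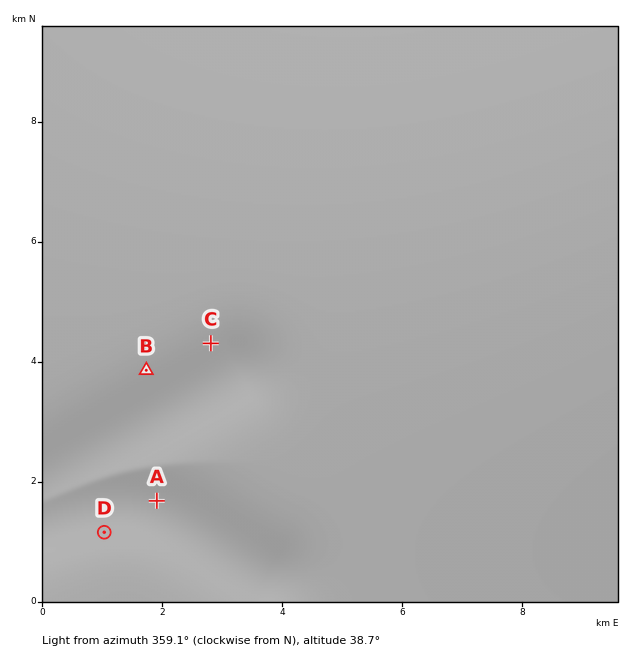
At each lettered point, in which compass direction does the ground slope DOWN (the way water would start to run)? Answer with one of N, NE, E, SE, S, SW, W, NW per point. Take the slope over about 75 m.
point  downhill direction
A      SW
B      S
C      S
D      NW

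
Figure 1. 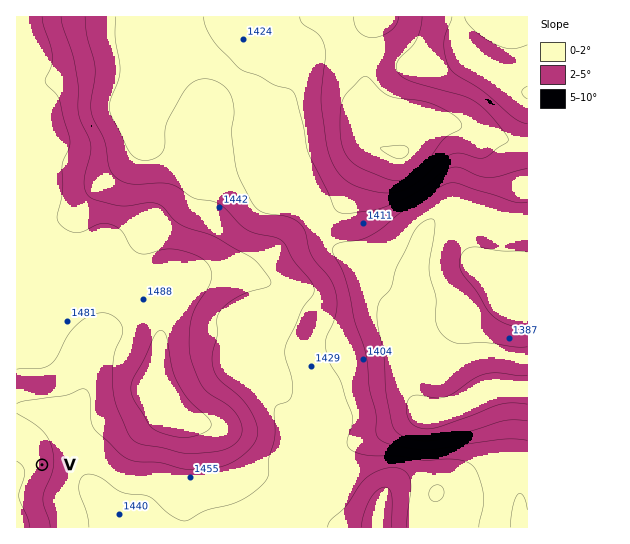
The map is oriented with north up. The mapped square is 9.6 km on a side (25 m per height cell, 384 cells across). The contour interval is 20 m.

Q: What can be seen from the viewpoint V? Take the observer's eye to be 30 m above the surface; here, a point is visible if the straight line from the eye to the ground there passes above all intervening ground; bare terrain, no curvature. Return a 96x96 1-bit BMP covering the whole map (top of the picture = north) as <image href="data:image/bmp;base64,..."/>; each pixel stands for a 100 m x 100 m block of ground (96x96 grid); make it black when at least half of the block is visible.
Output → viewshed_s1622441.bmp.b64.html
<image width="96" height="96" href="data:image/bmp;base64,Qk2+BAAAAAAAAD4AAAAoAAAAYAAAAGAAAAABAAEAAAAAAIAEAAATCwAAEwsAAAIAAAAAAAAA////AAAAAAD///////////AAAAD///////////AAAAD///////////AAAAD///////////AAAAD///////////gAAAD//////8H///gAAAD//////4B///gAAAD//////8Af//wAAAD//////8AP//wAAAD//////4AD//4AAAD//////gAA//4AAAD//////AAAAH8AAAf//////AAAAAcB4P///////AAAAAAAAP///////AAAAAAAAAD//////AAAAAAAAAD/////+AAAAAAAAAD/////gAAAAAAAAAD////+AAAAAAAAAAD////+AAAAAAAAAAD////8AAAAAAAAAAD////4AAAAAAAAAAD////4AAAAAAAAAAD////wAAAAAAAAAAD////gAAAAAAAAAAD////AAAAAAAAAAAD////AAAAAAAAAAAD////AAAAAAAAAAAD////AAAAAAAAAAAD////AAAAAAAAAAAD////AAAAAAAAAAAD////AAAAAAAAAAAD////AAAAAAAAAAAD////AAAAAAAAAAAAf///AAAAAAAAAAAAf///gAAAAAAAAAAB////gAAAAAAAAAAD////AAAAAAAAAAAD////AAAAAAAAAAAD////AAAAAAAAAAAD///+AAAAAAAAAAAD///+AAAAAAAAAAAD///+AAAAAAAAAAAD////AAAAAAAAAAAD////wAAAAAAAAAAD////8AAAAAAAAAAD////+AAAAAAAAAAD///58AAAAAAAAAAD///gAAAAAAAAAAAD///AAAAAAAAAAAAD//+AAAAAAAAAAAAD//8AAAAAAAAAAAAD//4AAAAAAAAAAAAD/gAAAAAAAAAAAAAD/AAAAAAAAAAAAAAD/AAAAAAAAAAAAAAD/AAAAAAAAAAAAAAD/AAAAAAAAAAAAAAD/AAAAAAAAAAAAAAD/AAAAAAAAAAAAAAD/gAAAAAAAAAAAAAD/gAAAAAAAAAAAAAD/gAAAAAAAAAAAAAD/gAAAAAAAAAAAAAA/gAAAAAAAAAAAAAAEAAAAAAAAAAAAAAAAAAAAAAAAAAAAAAAAQAAAAAAAAAAAAAAAQAAAAAAAAAAAAAAA4AAAAAAAAAAAAAD/4AAAAAAAAAAAAAD/4AAAAAAAAAAAAAD/wAAAAAAAAAAAAAD/AAAAAAAAAAAAAAD8AAAAAAAAAAAAAAAAAAAAAAAAAAAAAAAAAAAAAAAAAAAAAAAAAAAAAAAAAAAAAAAAAAAAAAAAAAAAAAAAAAAAAAAAAAAAAAAAAAAAAAAAAAAAAAAAAAAAAAAAAAAAAAAAAAAAAAAAAAAAAAAAAAAAAAAAAAAAAAAAAAAAAAAAAAAAAAAAAAAAAAAAAAAAAAAAAAAAAAAAAAAAAAAAAAAAAAAAAAAAAAAAAAAAAAAAAAAAAADAAAAAAAAAAAAAAADgAAAAAAAAAAAAAADAAAAAAAAAAAAAAAAAAAAAAAAAAAAAAAAAAAAAAAAAAAAAAAAAAAAAAAAAAAAAAAAAAAAAAAAAAAAAAAA="/>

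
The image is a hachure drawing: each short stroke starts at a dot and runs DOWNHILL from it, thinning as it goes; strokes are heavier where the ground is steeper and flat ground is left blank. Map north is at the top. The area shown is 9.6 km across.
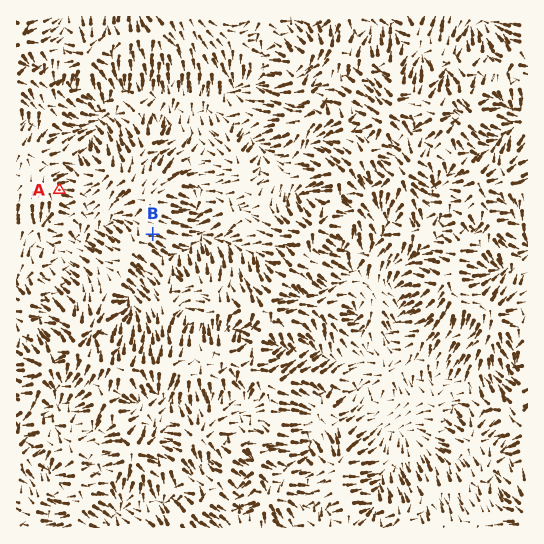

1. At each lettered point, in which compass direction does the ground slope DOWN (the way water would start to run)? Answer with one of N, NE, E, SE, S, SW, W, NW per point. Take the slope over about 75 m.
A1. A E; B E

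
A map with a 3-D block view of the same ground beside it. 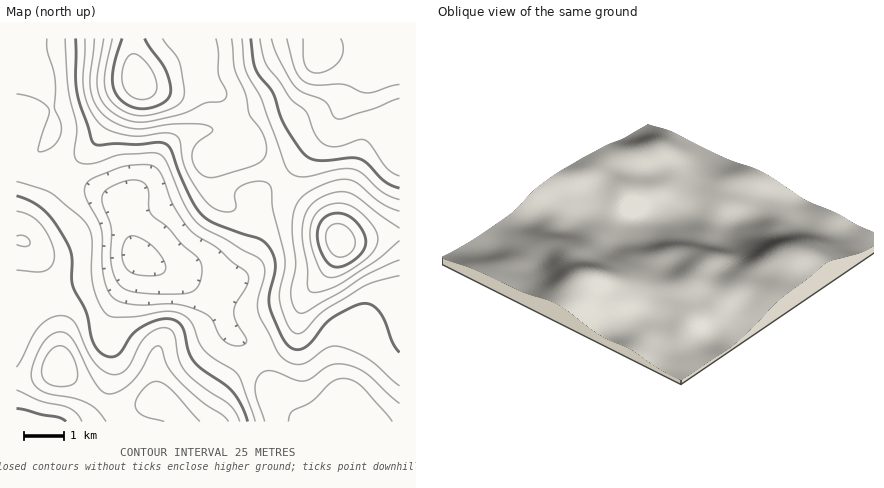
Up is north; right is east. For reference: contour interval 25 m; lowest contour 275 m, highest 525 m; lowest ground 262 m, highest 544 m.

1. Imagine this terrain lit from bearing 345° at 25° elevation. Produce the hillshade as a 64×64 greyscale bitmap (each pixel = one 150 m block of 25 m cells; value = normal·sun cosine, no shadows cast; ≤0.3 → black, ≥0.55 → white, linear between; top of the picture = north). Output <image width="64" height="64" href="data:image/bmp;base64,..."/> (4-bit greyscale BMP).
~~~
<image width="64" height="64" href="data:image/bmp;base64,Qk12CAAAAAAAAHYAAAAoAAAAQAAAAEAAAAABAAQAAAAAAAAIAAATCwAAEwsAABAAAAAAAAAAAAAAABEREQAiIiIAMzMzAERERABVVVUAZmZmAHd3dwCIiIgAmZmZAKqqqgC7u7sAzMzMAN3d3QDu7u4A////AFVVVERVZnd3d3dmZmZ3iJmZmZiHeHd3dmZnd3d3d3ZmVVVEREVWZ3d3d2ZmZneJmaqpmIiIh3d2Zmd3d3d3ZmZERDMzNFVneIiId2ZneJmaqqqZiIiId2ZmZnd3d3ZmZURDMiIzRWeImZmId3iJmaqqqpmIiId3ZlVWZ3d3ZmVVVUMyIiNFd4maqpmYiJmqqqqqmId3d3ZlVVVmZmZmVVVmVDMiNFZ4maq7qqmZmqqqqqmYdmZmZlVVVVVmZmVVVXdmVDM0V4maq7u6qqqqqqqqqZh2VVVVVVRERVVVVVVViId2VVVniaqru7qqmZmqqqqpmHZVVVRERERERERVVVaZmYh2ZniZqqu7qqmZmZmqqqmYdmVVREREREREREVWZpqqqZh3iJqqqqqqmYiImZmqqpmHdlVUREREREREVWZmmqu7qZiImqqqqqmYh3iJmZqqmYh3ZlREREREREVWZneZq7u6mYmZqqqqqph3d4iZmZmZmId2VUREREVVVWZnd5mru7upiImZmaq6qYd3eImZmZiIh3ZlRDREVVVmZ3d3iaq7u6mIiImZqru6mHd3iIiIiId3dmVEREVWZmd3d3eJmru7qYd3iImqvMuph3eIiIh3d3ZmZVRERVZmd3d3d4iaq7uph3d4mavN3cuYiIiId3d3ZmZmVERFVmd3d3d3iJmquqmHd4iZq83u3LqZiId3d3dmZnZUQzRWZ3d3d3eIiZqqqYd3iZq7ze7u26qYiHd3d3d3d2UzI0RWZ3d3d4iImZmZiHiJq7vN3u7cuqmIiIiIh3d3ZUIiI0VmZ3d3eIiImZmIiImrvMzd7tzLqZiIiIiIh3d2QyERI0Vmd3d3d4iIiIiIiaq7vMzdzLqpmIiJmZmYiHdUIQASNFZmd3d3d3iIiHiImru7u7u7qpmYiImZqqmYh2UyEAEjRWZmZmd3d3d3d3iZqqqqqqqZmYiIiJmqqqmYhlMQABI0VVZmZmZnd3d3eImaqqqZmZiIiIiIiZqqqpmHZCEAASNEVVVVVmZ3d3d3iJmZmZiIiIiId3d4iaqqmYdlMQAAASNEVVVVZmd3Zmd4iZmIiId4iId3ZmZ4mZmZh2UyAAABIjRVVVZmd3ZmZneIiIh3d3d3d3ZlVWeImZiHZUIQAAESM1VVZmd3dmZmZ3d3d3d2ZmdmZlVVVneIiHdlQyERESMzZmZnd3d3ZlVmd3d3dmZmZmVVVVVWZ3iId2ZVQzMzM0R3d3eIiHdmVVZmZmZmZmVVVEREVVZneIiHd3ZlVVVVVYiIiIiIh3ZmZmZmZmZmZURERERVVmd4iIiIiId3dmZmiIiIiIiId2ZmZmZmZmZVQzMzRFVmd4iJmZqqmYiId3eZmZmYiIiId3dmZmZmZlVDMzRFVmZ3iJmqu7u6mZmZmaqqmZiImYiId3d2ZmZmVUQ0RFVmZ3eImqvMzLuqmZmqqqqpmZmZmIiIh3d2ZmZVVEVVZmZ3eImavM3cy7qqqruqqqmZmZmYiHeIiHd2ZmVVVmZ3d3d4iZq8zd3Luqq7u6uqqZiIiIh3d3iIh3dmZmZmd3d3d4iJmrzN3Mu6q7u7uqqZiIiId2ZmZ4iId3ZmZmZ3d3d3iImavMzMy7qqu7u6qpmIh3dmVVVWd4h3dmZmZmZmd3d4iZq8zMy7qqq7u7qqmYh3ZlVERFVmd3dmZmVVVVVWZ3eJmrzMzMu6qqu7qqqZiHZlRERERFZnd2ZmVVREREVWZ4iau8zMy7qqqruqmZmIdlRDMzNERVZmZmZVVEMzNEVneJqrzM3Mu6qqqpmZmZh2VEMzMzM0RWZ3ZmZVREMzRWd4mau8zdy7qZmZiIiZmIdlQzMzMzNEVnd3d3ZlVERFZ3iJmrvMzLupmIh3eImZiHZUMzMiIjRWeIiYiHdmVVVniIiZq7zMupmIh2Z3iJmZh2VDMiIRI0V4maqZmYh2ZneIiImau7uqmId2Zmd4mZmYdlQyIRESNWiZqqqpmYh3eIiIiJmqqqmYd2ZmZneJmZh2VDIRAAEjVniZmZmZmIiIiIiIiZqqmYh2ZmZmd4iJiHZUMhAAABI0Z3iIiJmZiIiIiIiImZqZiHdmdmZneIiHZUMhEAAAABNFVmZ3iJmYiIiIiIiJmamZiHd3d3d3d3dlQyEQAAAAEjRFVWZ3iIiIiIiHd4iZqqqZiIiHd3d3dmVDIhAAAAASI0VVVWd4iHeIiIh3iJmqqqqpmYiId3d2ZUQyIREAESM0VVVVZneId4iZmYiIiaq7u7qZmYiId3dmVUQzMiIzRFVmZmZnd4iHiZqqmYiJmqu7u6mZmIiIh3dmVVRERFVWZmd3d3eIiIiJq7u6mZmZqru7mZmIiIiIiId2ZmZmZmd3d3d4iImZmImrvLuqmZmaq7uIiIiIiJmZmIh3d3d3d3d3d4iIiZmZmaq8y7qpmZmqqnd3eIiJmaqZmIiIiId3d3d3iIiJmZmZmqu7uqmYiZmad3d3iImaqqqpmYiIiHd3d3d3eIiJmZiJmqqqqZiIiZl3d3d4iZqqqqqZmZmIh3d3d3d3d4iZiIiJmZmZiIiIiHd3d3iJmaqqqqqZmZiId3d3dmZneIiHd3eIiIiIiIiId3d3iImZmqqqqpmZmYh3d3d2ZmZ3iId3d3eIiIiIiIh3eIiIiJmaqqqpmZmYiId3d3dmZnd4d3dnd3eIiIiIh4iIiIiImZmqqqmZiIiIh3d3d2Zmd3d3d3d3d3iIiIiH"/>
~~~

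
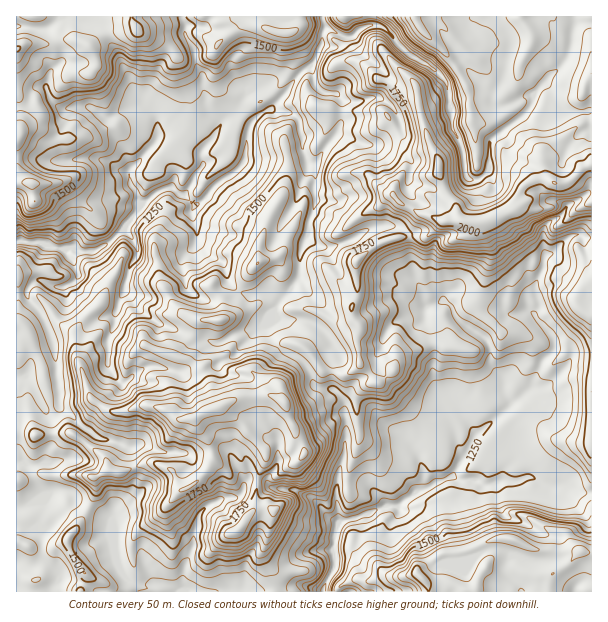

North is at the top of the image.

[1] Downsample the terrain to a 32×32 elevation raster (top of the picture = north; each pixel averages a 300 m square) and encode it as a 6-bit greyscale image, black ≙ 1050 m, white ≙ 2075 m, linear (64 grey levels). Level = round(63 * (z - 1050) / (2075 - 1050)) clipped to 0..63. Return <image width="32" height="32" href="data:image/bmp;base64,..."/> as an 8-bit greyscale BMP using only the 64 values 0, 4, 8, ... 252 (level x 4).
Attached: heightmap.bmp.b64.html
<image width="32" height="32" href="data:image/bmp;base64,Qk02CAAAAAAAADYEAAAoAAAAIAAAACAAAAABAAgAAAAAAAAEAAATCwAAEwsAAAABAAAAAAAAAAAAAAEBAQACAgIAAwMDAAQEBAAFBQUABgYGAAcHBwAICAgACQkJAAoKCgALCwsADAwMAA0NDQAODg4ADw8PABAQEAAREREAEhISABMTEwAUFBQAFRUVABYWFgAXFxcAGBgYABkZGQAaGhoAGxsbABwcHAAdHR0AHh4eAB8fHwAgICAAISEhACIiIgAjIyMAJCQkACUlJQAmJiYAJycnACgoKAApKSkAKioqACsrKwAsLCwALS0tAC4uLgAvLy8AMDAwADExMQAyMjIAMzMzADQ0NAA1NTUANjY2ADc3NwA4ODgAOTk5ADo6OgA7OzsAPDw8AD09PQA+Pj4APz8/AEBAQABBQUEAQkJCAENDQwBEREQARUVFAEZGRgBHR0cASEhIAElJSQBKSkoAS0tLAExMTABNTU0ATk5OAE9PTwBQUFAAUVFRAFJSUgBTU1MAVFRUAFVVVQBWVlYAV1dXAFhYWABZWVkAWlpaAFtbWwBcXFwAXV1dAF5eXgBfX18AYGBgAGFhYQBiYmIAY2NjAGRkZABlZWUAZmZmAGdnZwBoaGgAaWlpAGpqagBra2sAbGxsAG1tbQBubm4Ab29vAHBwcABxcXEAcnJyAHNzcwB0dHQAdXV1AHZ2dgB3d3cAeHh4AHl5eQB6enoAe3t7AHx8fAB9fX0Afn5+AH9/fwCAgIAAgYGBAIKCggCDg4MAhISEAIWFhQCGhoYAh4eHAIiIiACJiYkAioqKAIuLiwCMjIwAjY2NAI6OjgCPj48AkJCQAJGRkQCSkpIAk5OTAJSUlACVlZUAlpaWAJeXlwCYmJgAmZmZAJqamgCbm5sAnJycAJ2dnQCenp4An5+fAKCgoAChoaEAoqKiAKOjowCkpKQApaWlAKampgCnp6cAqKioAKmpqQCqqqoAq6urAKysrACtra0Arq6uAK+vrwCwsLAAsbGxALKysgCzs7MAtLS0ALW1tQC2trYAt7e3ALi4uAC5ubkAurq6ALu7uwC8vLwAvb29AL6+vgC/v78AwMDAAMHBwQDCwsIAw8PDAMTExADFxcUAxsbGAMfHxwDIyMgAycnJAMrKygDLy8sAzMzMAM3NzQDOzs4Az8/PANDQ0ADR0dEA0tLSANPT0wDU1NQA1dXVANbW1gDX19cA2NjYANnZ2QDa2toA29vbANzc3ADd3d0A3t7eAN/f3wDg4OAA4eHhAOLi4gDj4+MA5OTkAOXl5QDm5uYA5+fnAOjo6ADp6ekA6urqAOvr6wDs7OwA7e3tAO7u7gDv7+8A8PDwAPHx8QDy8vIA8/PzAPT09AD19fUA9vb2APf39wD4+PgA+fn5APr6+gD7+/sA/Pz8AP39/QD+/v4A////AFBQUGhoWExISEhQUFBYXFA0JEhccIyopKSkmJSYnJSQUFBUbFxMVFBYVGhkYGxkVEgcPFhohKScnKCgmJycnJhYVGhkVExYXGxgfJiUiHRQNBQ0REBQdIiUnKCgnJiYnFBQXGhUTGB4iHB4rLykmGRAGCQwNDRIWGR0iIiAhIRwTExQXFhQXIyojHiMrLSweEQkKCAgIDA8PERQXGBMRExQTFBYcGBogLC4nIiUqJB0VDxANDAoJDA0MDA0NDQ0PFhUYHiQkIiQsLi8sKCopKyITEQ8PDQsLCgsMDA0NDhEVFhYZISIhJigpLy0rLy8zLRoTFBEODQ4LDQ0NDQ8SGBkaGx4dHh8jKy8yLzAyMDQtHhUXEQ4ODg0MDQ0OERUbGBgZGyInKCszNzc1MzMzMycdGBcSEA8ODQ0NDg8QEhoWFhYfKCcsMjMyNjg2NTcxIx0bGhoVEA4ODg4NDg8RGRUWFSEiHiIoKiouMDI0NSsfHiAkIxwTDw8PDg4ODxEZFRYVIh0cIiQmKCkoLS4qJSIiJCYlIhgTExQQDxAREhgXFRUeGxslKCgmJCQjJCIjIyAkJSEhGxkaGBQUFBITGBcTFRkYFyAiIiQkJCAeHyAgIignHhwZGRcVGBgVExYeFBITFRcTGBwjJSUmIh4eICEkKSYfGhcXFhkYFhMVHyYQEQwPFRISGiAcHyAfHh0eICQqJh4aGBYYGhkXFRgjJxENCwgRExEbGxccHSEiHx0gJiomHhsaGhkcHhoXGR8lDgkGBAgQDhcWERMYICYjHiAkKysiHh8hIyYnIBsZHSQEAwUFCAgJFRQQDxYcIiAeHCIlKSspKy41NjMtIx0eIRISDw0QCgYPEAwOFBogHx8cIignKCwzOTs8PDgxJyknISEWExENBggMCAkPFRwgHRofJCoxNTc5OTU3PDo1LzInJR8ZEgwHCQcICgoPFR0bGB8kKjMzNTgyLS82Ozo7NyQeGxkSCwkNDAsLCwoPFxgVHyYpKi8zOi4sLDQ5Ojk7IhwaFxMPDAsNDQsNCw8WFhUZHiAjKjM3Ky8tMjc4NjclHxwaFhEPDA0ODQ0MDxYUFhgaICUoNDEoMS4vMjM0NCMgGRYSEA4NDg8ODQ0NDxIZGhogJyk0LCkyMC8uMDAyIR4bGBcSDg4QEA8PDg8OExgXGR8lLzMpKjEwMC4vMTQiHiEjIhcREhYVEhIPDxARFRsdJisxLyQuMTExMC4wNSYiIiQlGxocHRsaGhUUFRUTHSEmLCgiKzMyMTExMC8zKCUkJiUiJiUgGh4hHB0gHxcWGiMmIjA1MzIxMTMxMDIkJCMkJCYrJyAbHyEiJCQkHBgeHCAuNzUzMTExMzEwMA="/>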